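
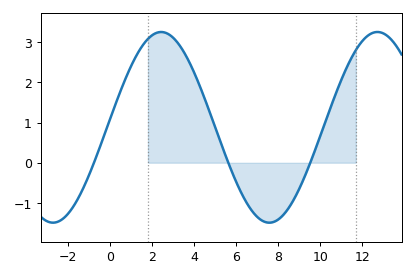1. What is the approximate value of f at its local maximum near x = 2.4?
3.25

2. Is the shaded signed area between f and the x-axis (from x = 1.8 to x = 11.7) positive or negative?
positive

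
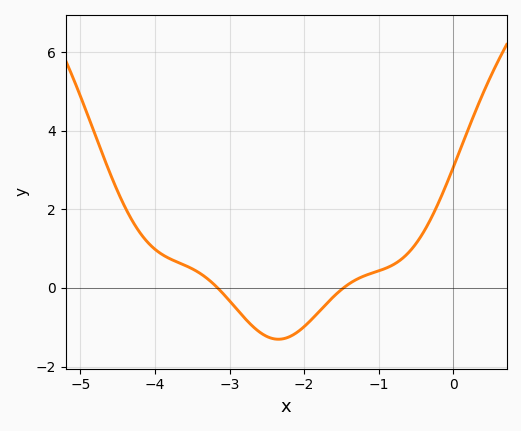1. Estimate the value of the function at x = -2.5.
-1.2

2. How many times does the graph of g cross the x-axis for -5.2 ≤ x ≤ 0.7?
2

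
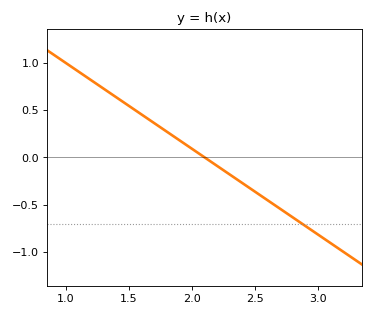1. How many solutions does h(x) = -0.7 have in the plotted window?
1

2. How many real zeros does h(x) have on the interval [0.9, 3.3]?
1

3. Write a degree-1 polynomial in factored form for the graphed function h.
y = -0.91(x - 2.1)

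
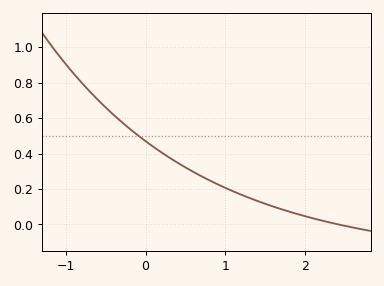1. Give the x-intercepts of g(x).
2.4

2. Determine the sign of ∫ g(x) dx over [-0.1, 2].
positive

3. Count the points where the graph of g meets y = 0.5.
1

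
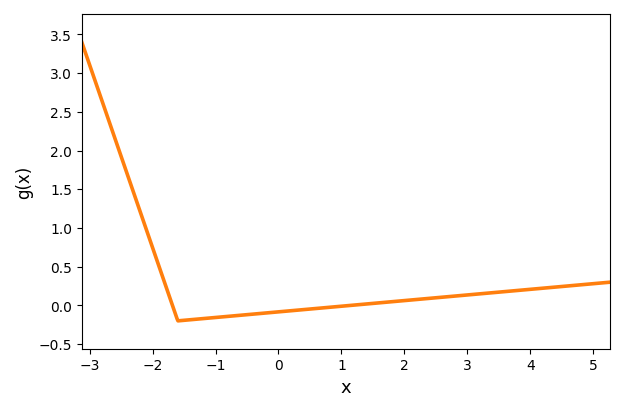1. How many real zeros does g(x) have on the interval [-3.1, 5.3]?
2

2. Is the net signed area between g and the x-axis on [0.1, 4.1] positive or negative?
positive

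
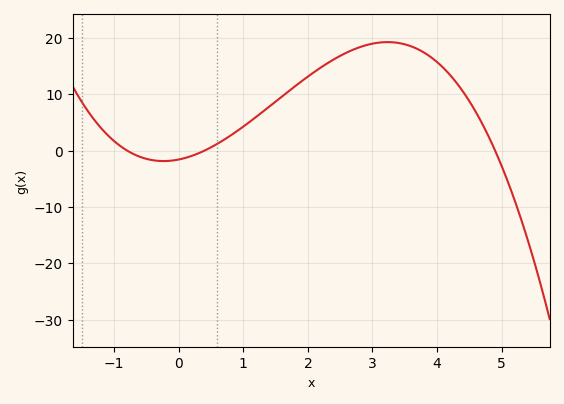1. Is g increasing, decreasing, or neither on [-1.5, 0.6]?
neither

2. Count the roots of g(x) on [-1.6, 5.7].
3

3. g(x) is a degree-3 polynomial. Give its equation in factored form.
y = -1.01(x + 0.8)(x - 0.4)(x - 4.9)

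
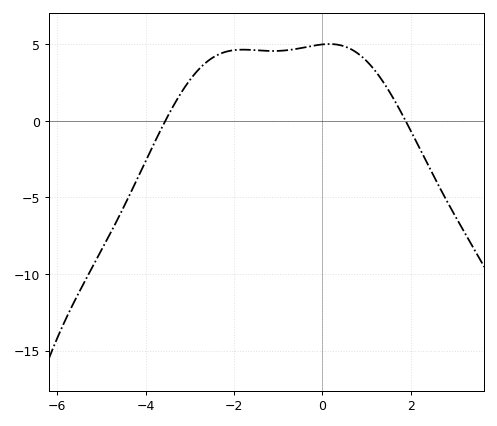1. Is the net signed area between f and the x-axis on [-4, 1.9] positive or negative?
positive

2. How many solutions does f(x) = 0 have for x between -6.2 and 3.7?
2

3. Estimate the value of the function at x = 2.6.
-4.05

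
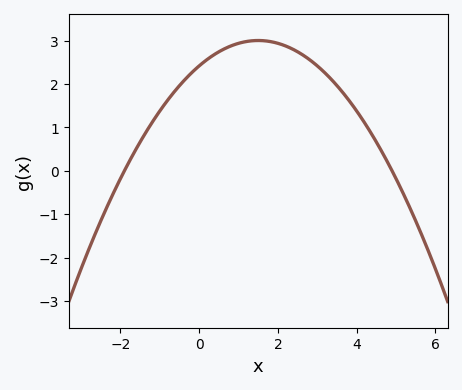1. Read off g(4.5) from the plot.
0.7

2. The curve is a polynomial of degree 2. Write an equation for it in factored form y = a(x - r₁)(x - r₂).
y = -0.26(x + 1.9)(x - 4.9)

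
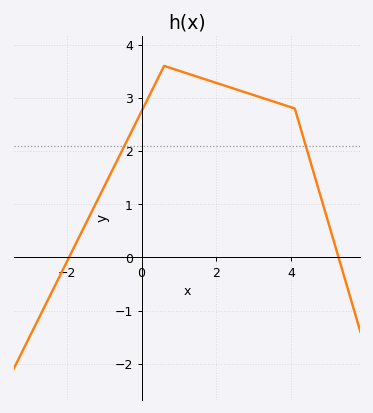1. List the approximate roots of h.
-2, 5.2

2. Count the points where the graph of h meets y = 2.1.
2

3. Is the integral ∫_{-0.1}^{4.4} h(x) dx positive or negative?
positive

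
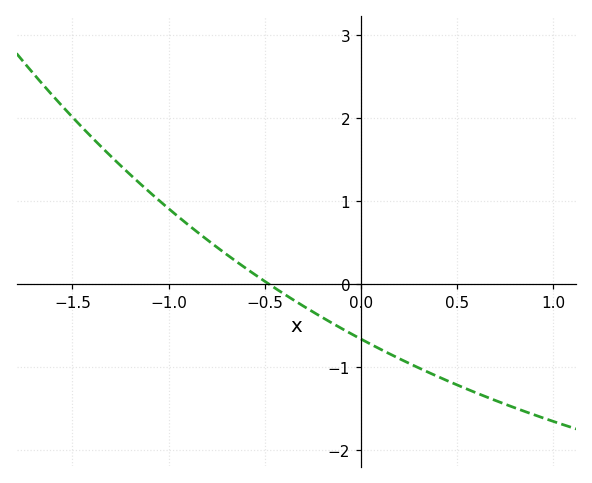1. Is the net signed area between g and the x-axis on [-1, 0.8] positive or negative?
negative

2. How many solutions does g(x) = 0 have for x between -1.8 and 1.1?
1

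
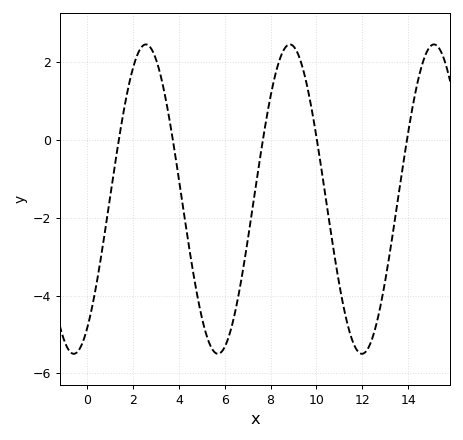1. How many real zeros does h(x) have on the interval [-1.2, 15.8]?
5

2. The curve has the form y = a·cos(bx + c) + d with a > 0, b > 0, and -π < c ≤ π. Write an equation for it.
y = 3.98cos(1x - 2.56) - 1.52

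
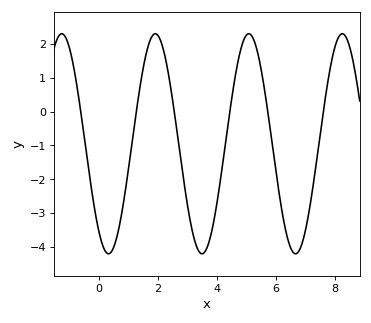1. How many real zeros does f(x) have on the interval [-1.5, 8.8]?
6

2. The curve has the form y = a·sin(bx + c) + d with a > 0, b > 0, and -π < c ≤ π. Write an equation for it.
y = 3.25sin(1.98x - 2.21) - 0.95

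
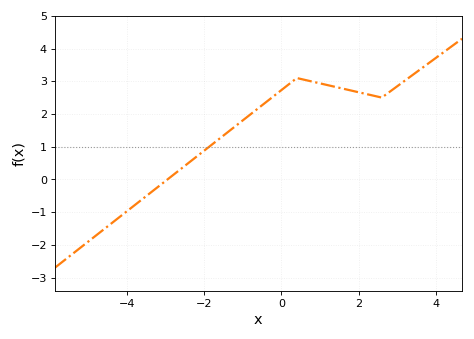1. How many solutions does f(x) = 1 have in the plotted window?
1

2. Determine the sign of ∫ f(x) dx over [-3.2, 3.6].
positive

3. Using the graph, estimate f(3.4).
3.19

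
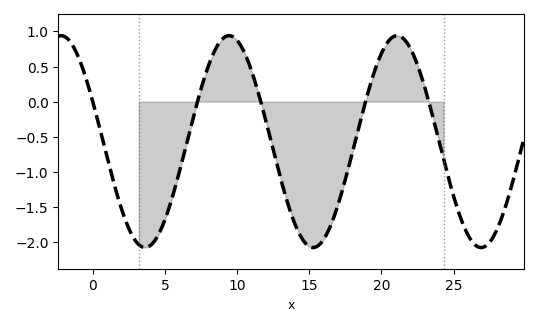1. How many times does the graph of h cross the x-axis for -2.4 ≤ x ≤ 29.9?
5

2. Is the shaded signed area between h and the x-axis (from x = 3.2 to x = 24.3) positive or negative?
negative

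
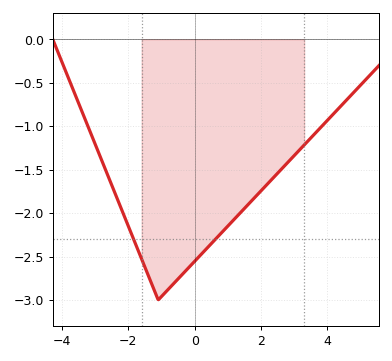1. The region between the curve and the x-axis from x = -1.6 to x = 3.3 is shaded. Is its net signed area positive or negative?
negative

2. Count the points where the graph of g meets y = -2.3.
2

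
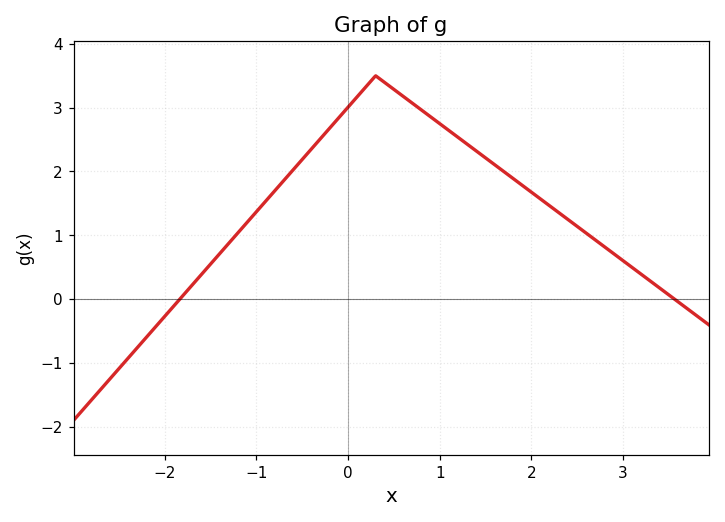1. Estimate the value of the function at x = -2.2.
-0.6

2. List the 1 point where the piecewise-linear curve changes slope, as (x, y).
(0.3, 3.5)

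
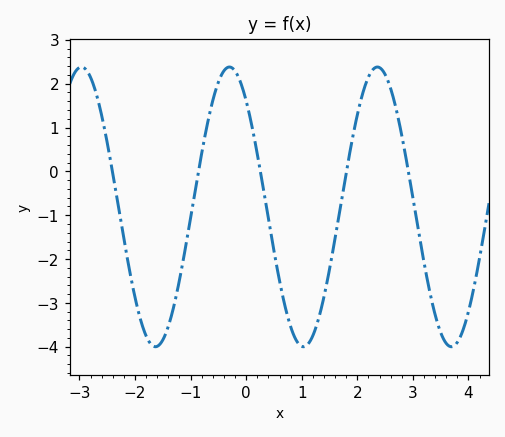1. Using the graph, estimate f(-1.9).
-3.4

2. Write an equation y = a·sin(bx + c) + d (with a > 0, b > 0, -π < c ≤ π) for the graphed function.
y = 3.19sin(2.4x + 2.3) - 0.81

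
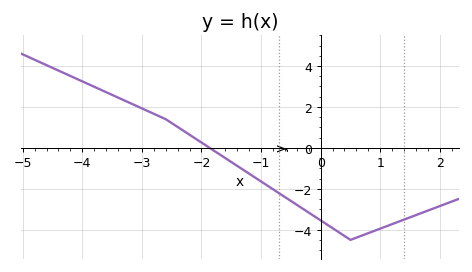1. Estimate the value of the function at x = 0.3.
-4.2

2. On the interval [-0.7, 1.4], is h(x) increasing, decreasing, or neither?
neither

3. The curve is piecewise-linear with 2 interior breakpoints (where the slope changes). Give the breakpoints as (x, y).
(-2.6, 1.4); (0.5, -4.5)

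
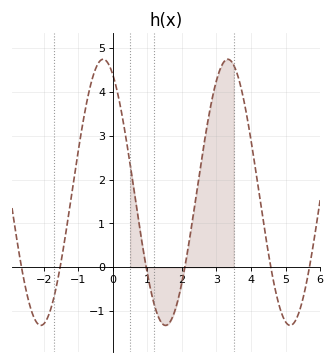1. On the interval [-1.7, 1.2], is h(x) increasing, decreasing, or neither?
neither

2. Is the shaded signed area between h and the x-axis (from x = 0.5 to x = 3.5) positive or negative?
positive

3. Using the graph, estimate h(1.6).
-1.3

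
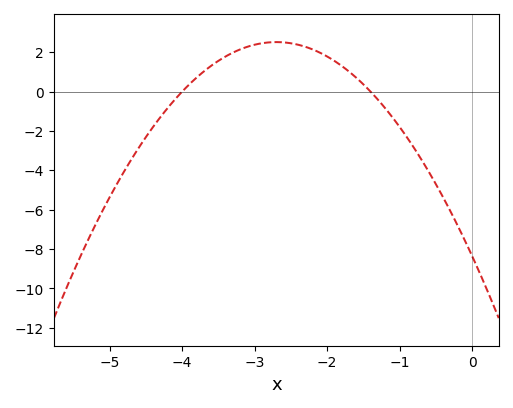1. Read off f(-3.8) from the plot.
0.715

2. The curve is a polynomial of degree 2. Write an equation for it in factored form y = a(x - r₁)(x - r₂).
y = -1.49(x + 4)(x + 1.4)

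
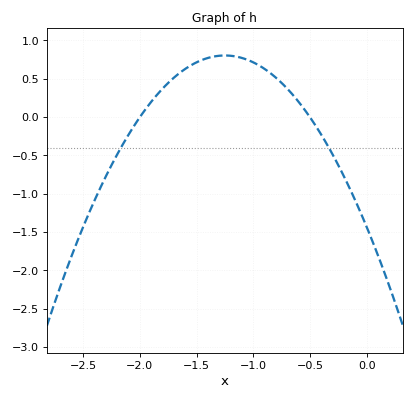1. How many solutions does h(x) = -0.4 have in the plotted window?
2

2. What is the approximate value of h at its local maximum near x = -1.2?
0.8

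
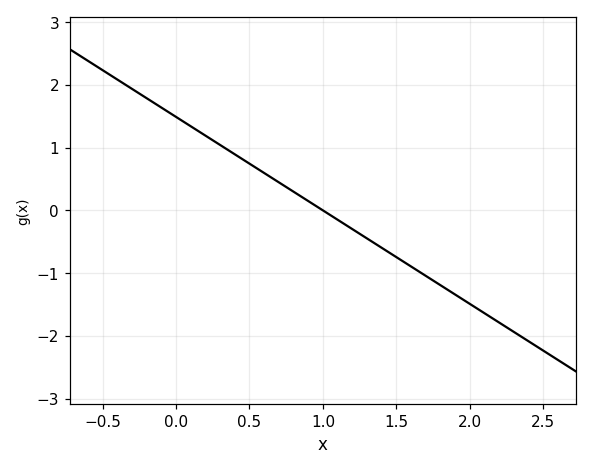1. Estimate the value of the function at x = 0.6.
0.596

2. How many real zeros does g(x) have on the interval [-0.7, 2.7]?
1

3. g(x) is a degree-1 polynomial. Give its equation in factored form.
y = -1.49(x - 1)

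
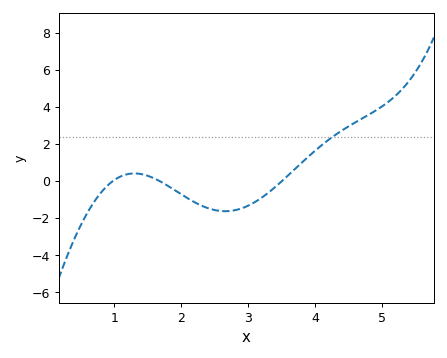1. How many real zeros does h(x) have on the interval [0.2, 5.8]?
3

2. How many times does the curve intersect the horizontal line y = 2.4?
1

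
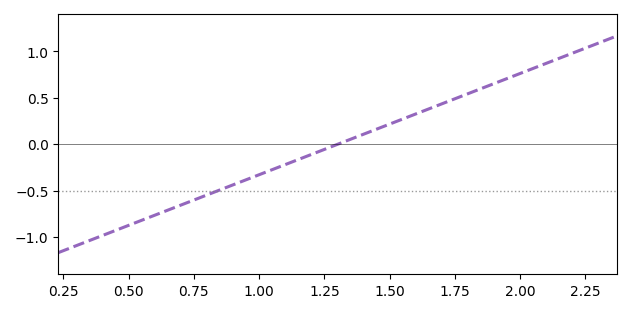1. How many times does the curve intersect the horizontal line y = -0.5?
1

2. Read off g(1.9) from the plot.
0.65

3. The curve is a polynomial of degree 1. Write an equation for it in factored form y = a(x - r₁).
y = 1.09(x - 1.3)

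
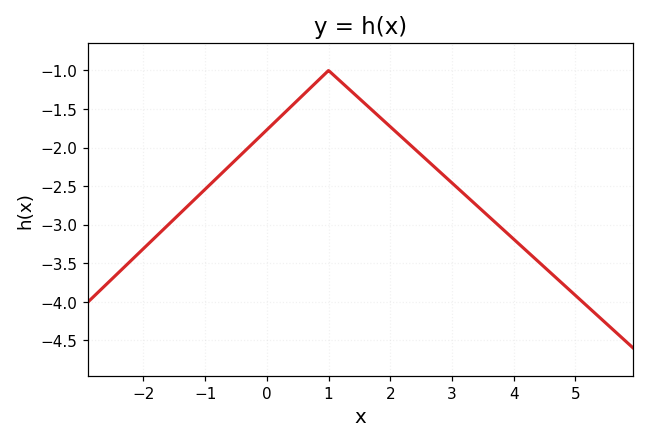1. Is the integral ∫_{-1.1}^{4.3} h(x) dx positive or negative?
negative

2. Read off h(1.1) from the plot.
-1.07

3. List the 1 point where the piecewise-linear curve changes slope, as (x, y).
(1, -1)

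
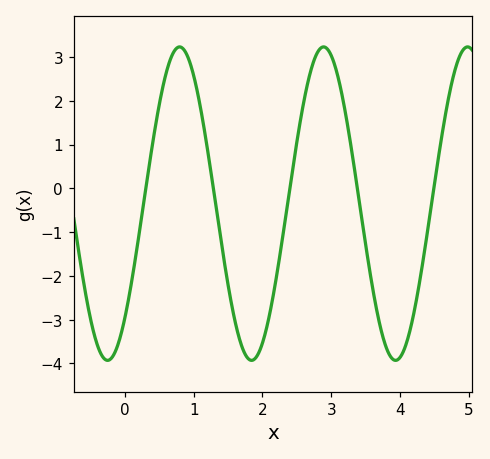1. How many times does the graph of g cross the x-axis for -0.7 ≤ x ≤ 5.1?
5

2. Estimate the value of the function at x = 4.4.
-0.984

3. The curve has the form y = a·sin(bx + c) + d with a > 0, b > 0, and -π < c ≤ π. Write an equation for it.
y = 3.58sin(3x - 0.812) - 0.35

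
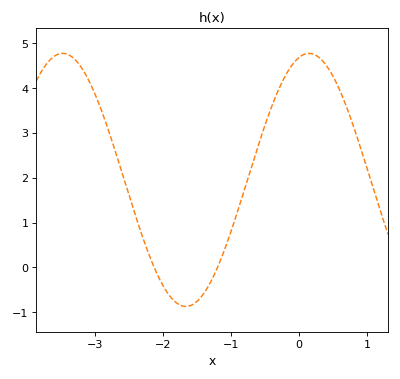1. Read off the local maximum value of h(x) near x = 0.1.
4.8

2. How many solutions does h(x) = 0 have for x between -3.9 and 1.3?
2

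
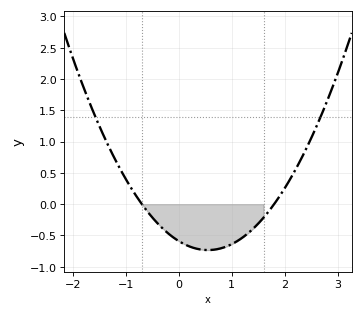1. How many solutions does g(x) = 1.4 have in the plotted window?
2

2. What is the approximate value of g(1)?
-0.639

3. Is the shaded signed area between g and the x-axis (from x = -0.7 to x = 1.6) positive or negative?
negative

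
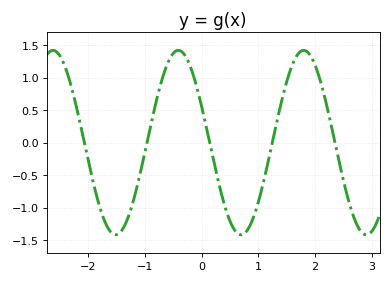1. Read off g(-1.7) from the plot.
-1.25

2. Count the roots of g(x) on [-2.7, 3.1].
5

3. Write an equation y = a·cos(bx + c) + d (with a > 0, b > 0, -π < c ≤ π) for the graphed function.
y = 1.42cos(2.8x + 1.2) + 0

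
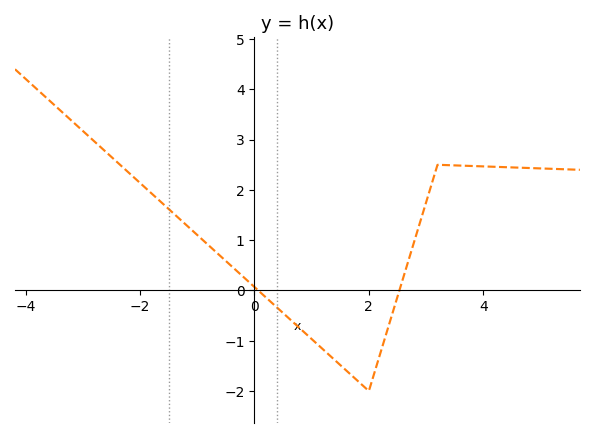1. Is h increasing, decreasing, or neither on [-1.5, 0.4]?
decreasing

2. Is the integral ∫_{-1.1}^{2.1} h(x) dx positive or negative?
negative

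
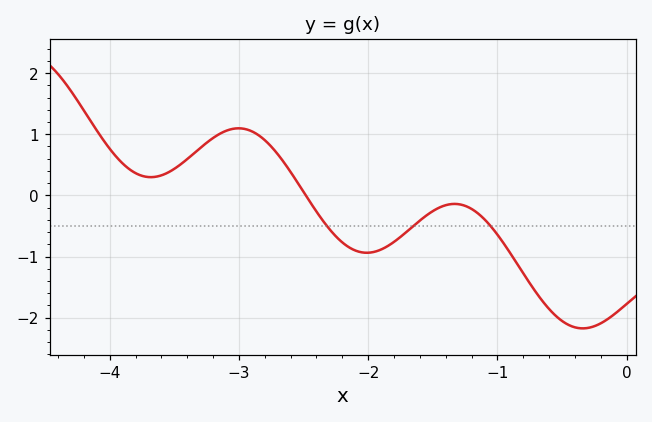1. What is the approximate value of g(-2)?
-0.9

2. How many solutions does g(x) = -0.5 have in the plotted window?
3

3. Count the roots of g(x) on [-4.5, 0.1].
1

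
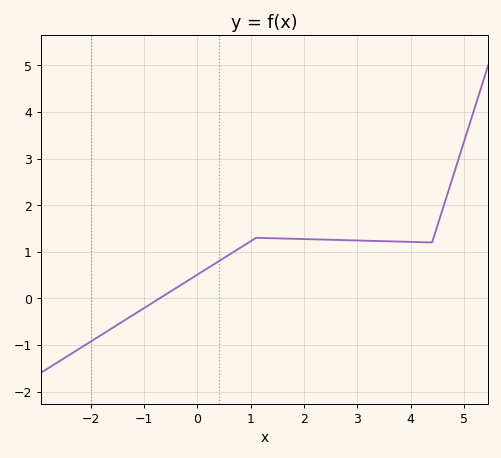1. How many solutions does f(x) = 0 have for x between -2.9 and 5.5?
1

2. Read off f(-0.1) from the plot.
0.4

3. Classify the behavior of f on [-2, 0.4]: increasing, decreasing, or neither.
increasing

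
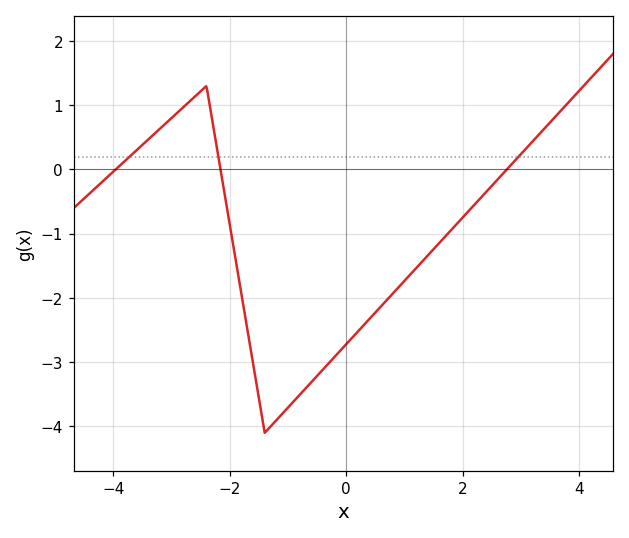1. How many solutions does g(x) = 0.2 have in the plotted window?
3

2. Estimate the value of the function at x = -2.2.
0.22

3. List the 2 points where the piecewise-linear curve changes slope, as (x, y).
(-2.4, 1.3); (-1.4, -4.1)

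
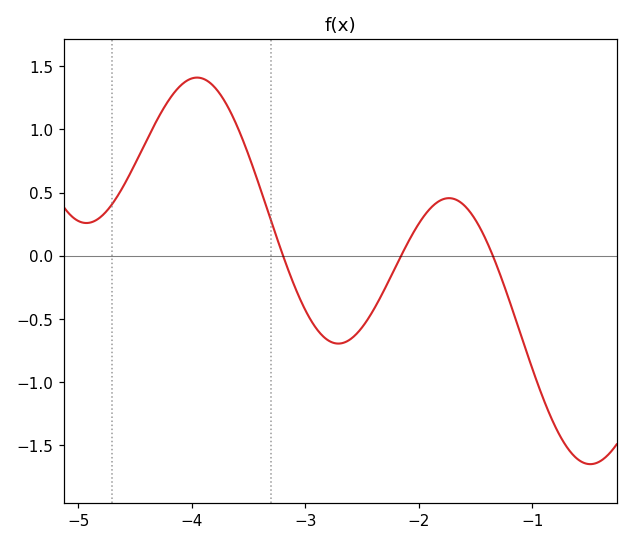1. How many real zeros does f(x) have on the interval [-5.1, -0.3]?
3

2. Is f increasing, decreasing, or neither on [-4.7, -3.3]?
neither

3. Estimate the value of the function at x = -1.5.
0.284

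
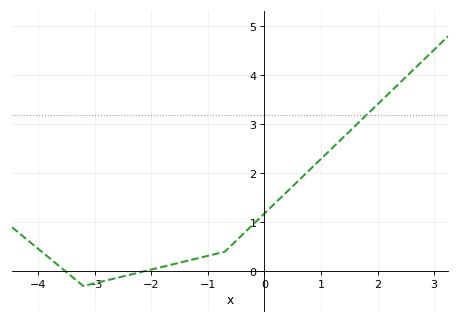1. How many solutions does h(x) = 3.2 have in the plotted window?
1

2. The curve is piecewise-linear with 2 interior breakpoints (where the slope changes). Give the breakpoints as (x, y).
(-3.2, -0.3); (-0.7, 0.4)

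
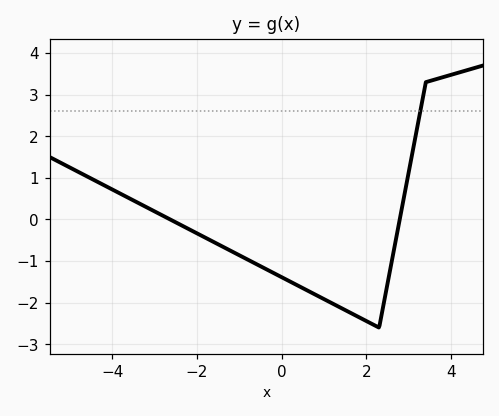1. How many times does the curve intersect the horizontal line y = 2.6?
1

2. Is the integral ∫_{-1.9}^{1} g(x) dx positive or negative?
negative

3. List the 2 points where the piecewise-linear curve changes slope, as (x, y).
(2.3, -2.6); (3.4, 3.3)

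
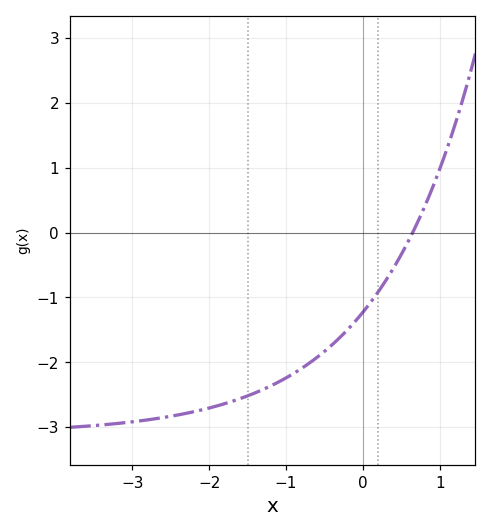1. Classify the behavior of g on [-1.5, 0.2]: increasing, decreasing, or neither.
increasing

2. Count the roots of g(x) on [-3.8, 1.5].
1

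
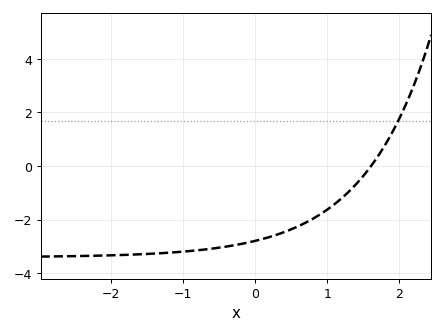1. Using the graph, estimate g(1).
-1.6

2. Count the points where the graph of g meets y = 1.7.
1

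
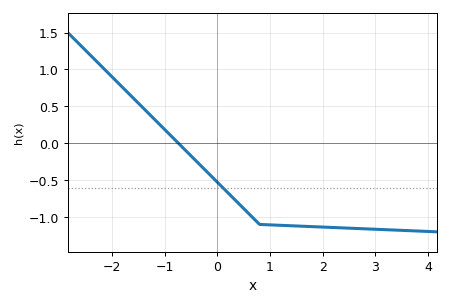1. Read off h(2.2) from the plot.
-1.14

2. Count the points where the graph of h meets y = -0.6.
1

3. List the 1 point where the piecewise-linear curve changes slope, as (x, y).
(0.8, -1.1)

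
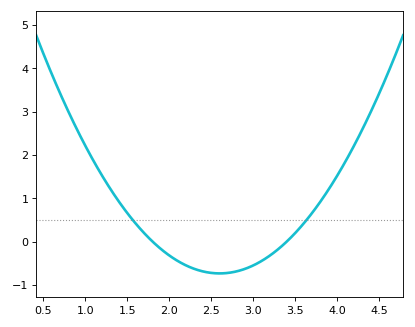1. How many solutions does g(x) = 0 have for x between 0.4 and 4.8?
2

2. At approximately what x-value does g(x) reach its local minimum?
2.6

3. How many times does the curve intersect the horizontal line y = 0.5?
2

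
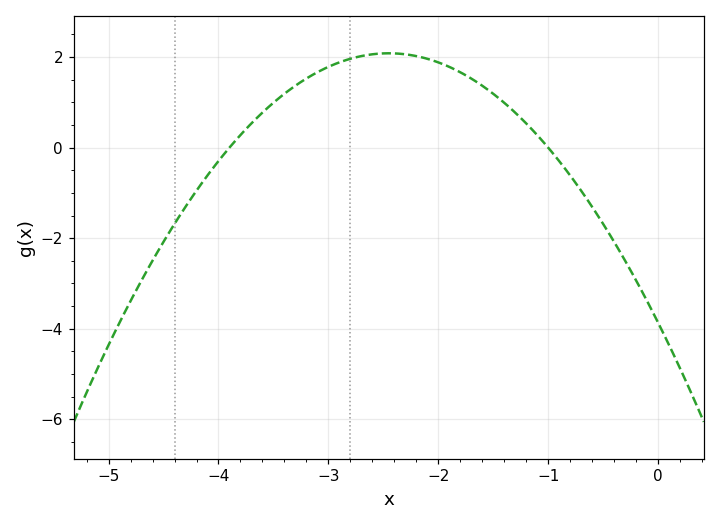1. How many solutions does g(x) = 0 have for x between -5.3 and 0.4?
2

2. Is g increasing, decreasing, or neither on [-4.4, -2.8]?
increasing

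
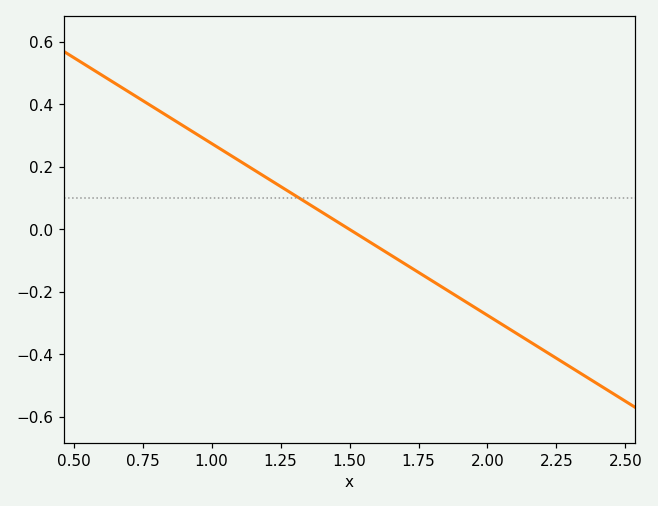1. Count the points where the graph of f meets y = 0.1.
1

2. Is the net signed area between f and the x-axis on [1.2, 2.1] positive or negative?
negative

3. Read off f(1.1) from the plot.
0.22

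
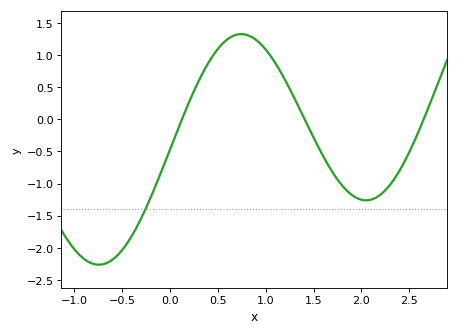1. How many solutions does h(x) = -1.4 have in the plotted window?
1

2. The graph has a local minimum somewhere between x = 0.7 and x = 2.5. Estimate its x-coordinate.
2.05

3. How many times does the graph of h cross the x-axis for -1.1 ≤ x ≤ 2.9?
3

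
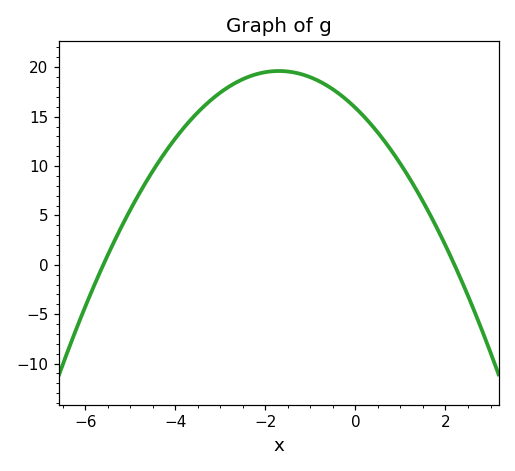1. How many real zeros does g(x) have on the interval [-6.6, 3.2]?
2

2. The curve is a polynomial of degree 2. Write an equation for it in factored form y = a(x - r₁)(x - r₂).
y = -1.29(x + 5.6)(x - 2.2)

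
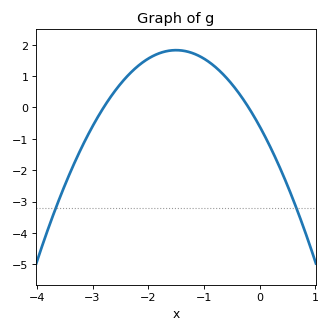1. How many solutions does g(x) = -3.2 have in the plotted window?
2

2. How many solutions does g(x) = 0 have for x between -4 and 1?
2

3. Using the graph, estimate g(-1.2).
1.73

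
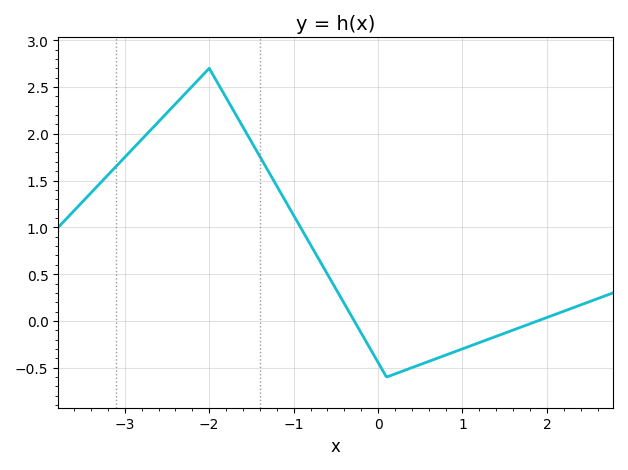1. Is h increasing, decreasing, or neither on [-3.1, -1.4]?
neither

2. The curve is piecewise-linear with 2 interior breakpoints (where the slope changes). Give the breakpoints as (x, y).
(-2, 2.7); (0.1, -0.6)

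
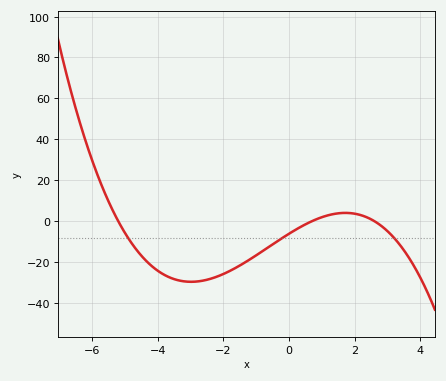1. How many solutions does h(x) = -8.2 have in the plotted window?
3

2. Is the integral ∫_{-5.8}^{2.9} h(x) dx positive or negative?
negative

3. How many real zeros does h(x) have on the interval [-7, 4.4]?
3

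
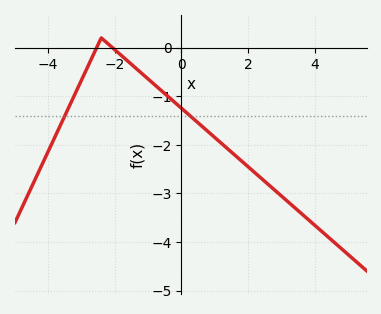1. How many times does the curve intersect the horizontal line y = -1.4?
2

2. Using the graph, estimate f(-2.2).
0.1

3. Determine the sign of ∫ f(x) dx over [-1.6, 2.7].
negative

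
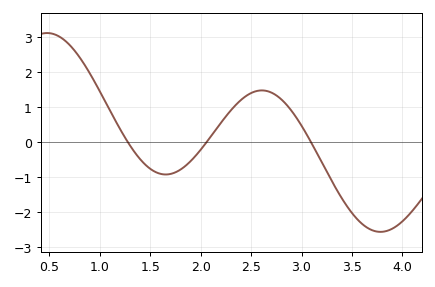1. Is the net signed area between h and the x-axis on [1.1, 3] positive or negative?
positive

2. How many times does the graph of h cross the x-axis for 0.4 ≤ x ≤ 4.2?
3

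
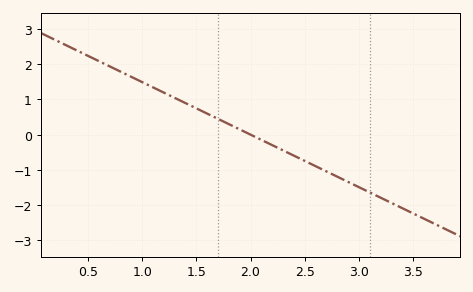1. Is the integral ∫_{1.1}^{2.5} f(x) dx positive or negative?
positive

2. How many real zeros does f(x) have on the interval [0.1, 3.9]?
1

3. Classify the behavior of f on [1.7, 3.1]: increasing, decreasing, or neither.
decreasing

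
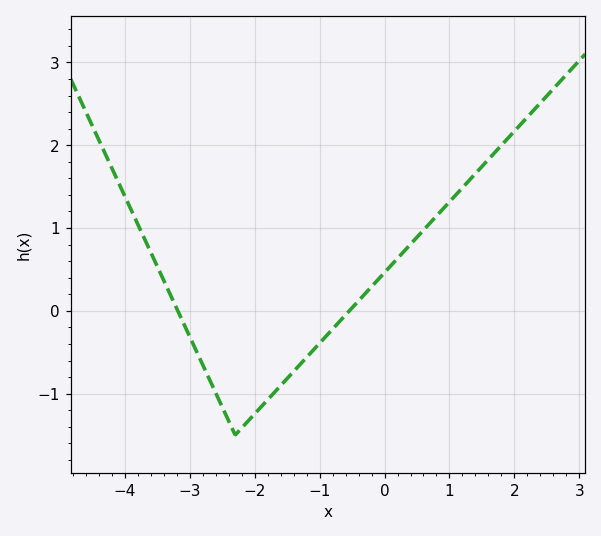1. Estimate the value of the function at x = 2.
2.17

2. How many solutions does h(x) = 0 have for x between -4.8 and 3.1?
2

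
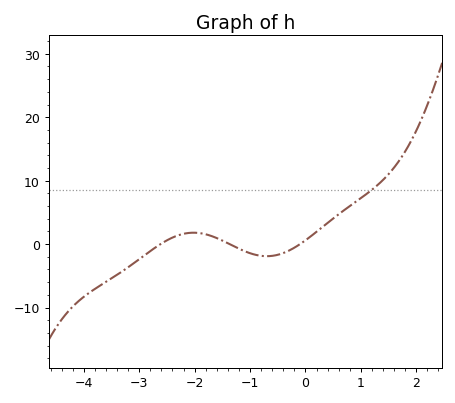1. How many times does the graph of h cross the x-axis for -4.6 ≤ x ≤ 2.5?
3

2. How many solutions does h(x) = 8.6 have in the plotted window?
1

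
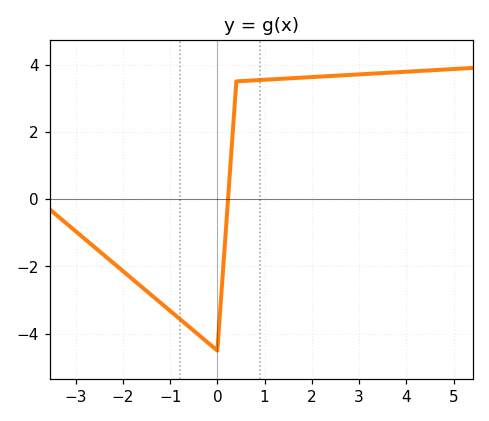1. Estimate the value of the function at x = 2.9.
3.6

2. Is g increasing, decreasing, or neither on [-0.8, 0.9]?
neither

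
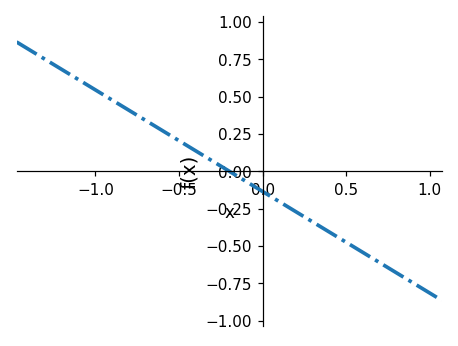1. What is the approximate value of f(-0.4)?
0.14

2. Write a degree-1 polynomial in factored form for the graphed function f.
y = -0.68(x + 0.2)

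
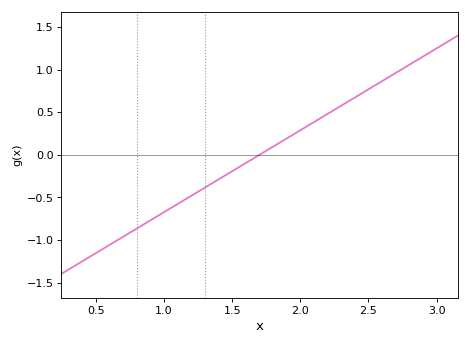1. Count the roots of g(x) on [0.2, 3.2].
1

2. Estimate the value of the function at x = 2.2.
0.48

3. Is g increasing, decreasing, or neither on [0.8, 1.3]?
increasing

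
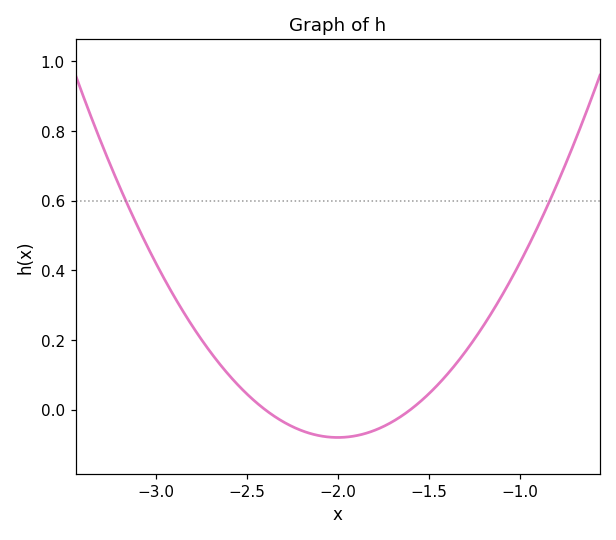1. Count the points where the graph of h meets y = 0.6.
2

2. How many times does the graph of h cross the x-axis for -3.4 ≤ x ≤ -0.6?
2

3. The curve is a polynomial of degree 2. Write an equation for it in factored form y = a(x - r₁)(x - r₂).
y = 0.5(x + 2.4)(x + 1.6)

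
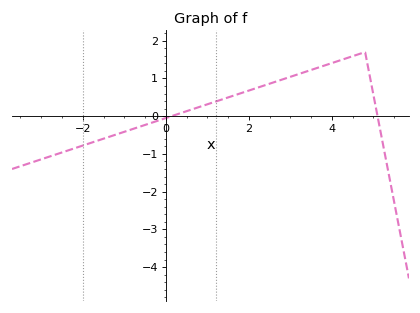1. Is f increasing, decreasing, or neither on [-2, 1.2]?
increasing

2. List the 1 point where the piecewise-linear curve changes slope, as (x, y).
(4.8, 1.7)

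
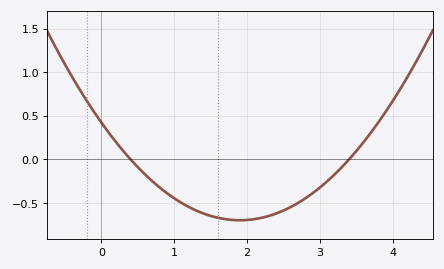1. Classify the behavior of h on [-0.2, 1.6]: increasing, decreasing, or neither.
decreasing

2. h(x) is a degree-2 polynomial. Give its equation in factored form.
y = 0.31(x - 0.4)(x - 3.4)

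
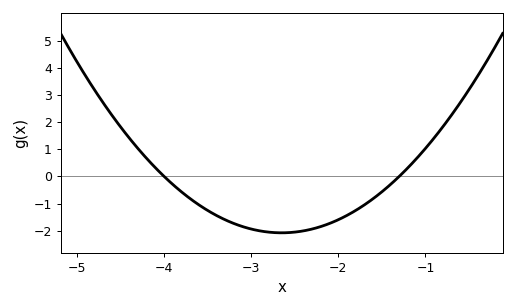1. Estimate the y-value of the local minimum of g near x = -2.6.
-2.08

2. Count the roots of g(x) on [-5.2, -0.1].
2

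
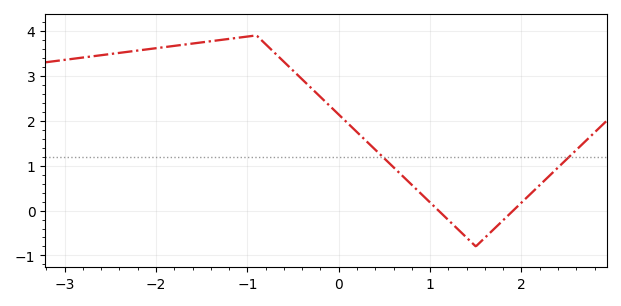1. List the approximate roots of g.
1.1, 1.9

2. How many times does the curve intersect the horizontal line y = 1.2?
2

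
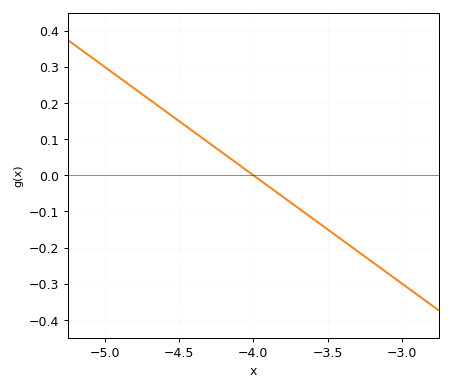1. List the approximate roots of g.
-4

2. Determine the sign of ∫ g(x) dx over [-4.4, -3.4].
negative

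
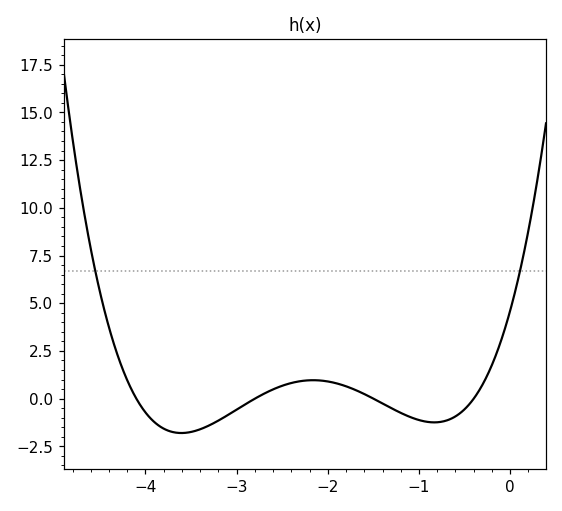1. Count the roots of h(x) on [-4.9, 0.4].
4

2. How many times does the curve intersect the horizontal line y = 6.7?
2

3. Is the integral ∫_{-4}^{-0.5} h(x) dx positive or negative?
negative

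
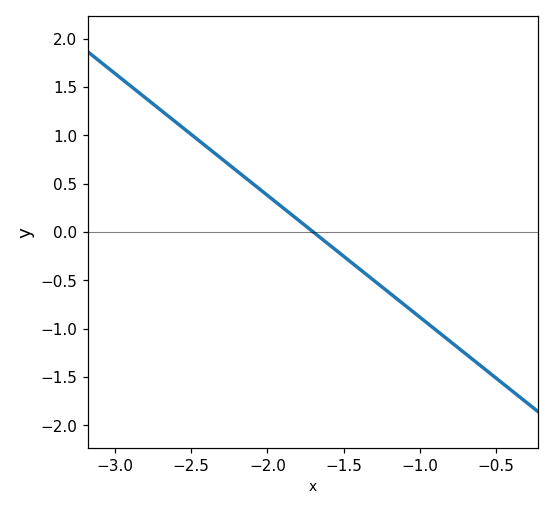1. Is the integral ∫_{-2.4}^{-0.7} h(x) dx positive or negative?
negative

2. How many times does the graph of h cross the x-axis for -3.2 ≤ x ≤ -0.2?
1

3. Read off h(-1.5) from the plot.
-0.25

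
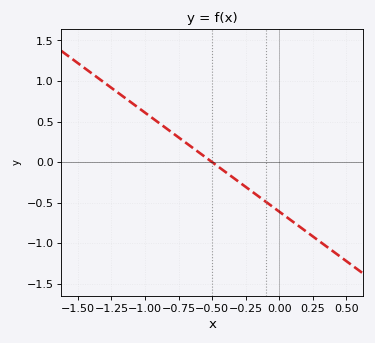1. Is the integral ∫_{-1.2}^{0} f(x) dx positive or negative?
positive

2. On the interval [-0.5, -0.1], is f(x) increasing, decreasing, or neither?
decreasing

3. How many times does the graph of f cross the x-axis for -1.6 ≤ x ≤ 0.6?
1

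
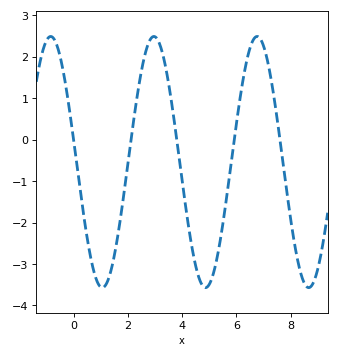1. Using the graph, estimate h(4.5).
-3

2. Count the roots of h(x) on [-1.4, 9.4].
5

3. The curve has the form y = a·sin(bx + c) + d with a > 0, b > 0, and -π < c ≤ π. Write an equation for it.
y = 3.03sin(1.6x + 3) - 0.54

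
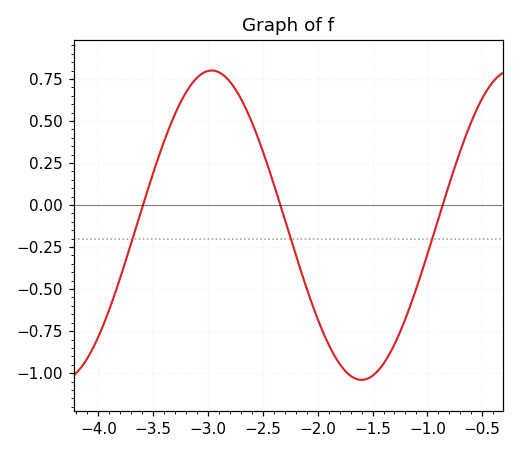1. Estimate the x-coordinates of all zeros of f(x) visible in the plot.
-3.6, -2.3, -0.9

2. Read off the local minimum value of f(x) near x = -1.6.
-1.05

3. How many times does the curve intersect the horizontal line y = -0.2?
3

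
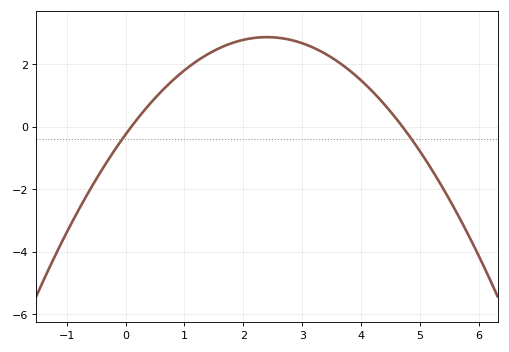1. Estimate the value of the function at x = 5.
-0.794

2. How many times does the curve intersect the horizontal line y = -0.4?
2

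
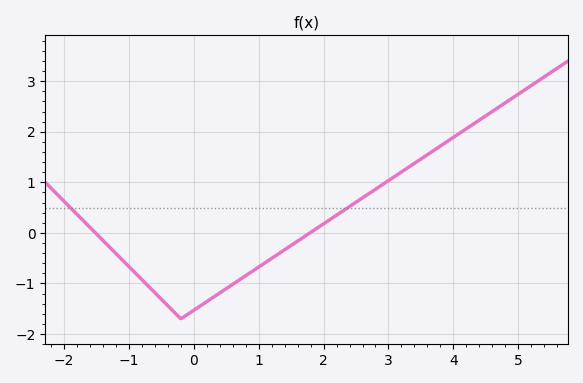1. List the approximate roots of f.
-1.52, 1.79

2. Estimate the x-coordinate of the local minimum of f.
-0.199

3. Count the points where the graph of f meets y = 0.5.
2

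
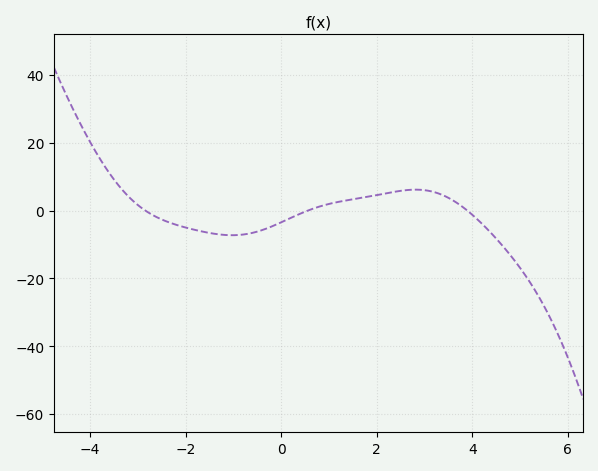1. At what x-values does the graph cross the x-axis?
-2.84, 0.553, 3.9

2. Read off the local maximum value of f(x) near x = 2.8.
6.2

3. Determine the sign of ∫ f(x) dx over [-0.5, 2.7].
positive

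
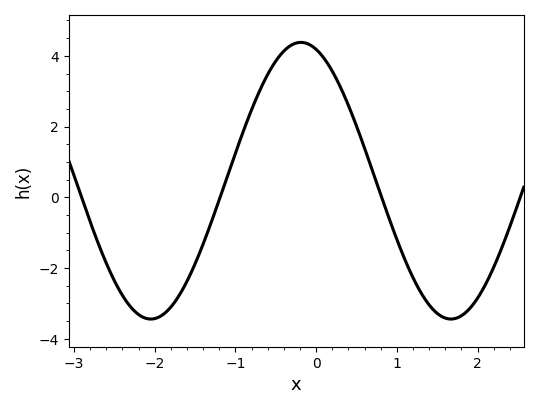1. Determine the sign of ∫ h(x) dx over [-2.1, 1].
positive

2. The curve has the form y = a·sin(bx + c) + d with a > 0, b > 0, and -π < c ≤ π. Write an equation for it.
y = 3.91sin(1.7x + 1.9) + 0.47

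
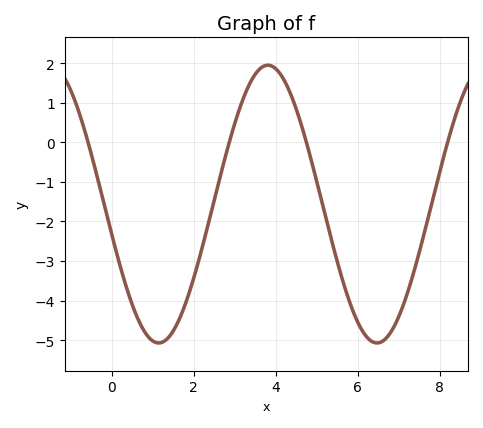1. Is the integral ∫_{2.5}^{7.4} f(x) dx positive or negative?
negative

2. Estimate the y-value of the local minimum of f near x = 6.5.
-5.1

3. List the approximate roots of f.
-0.6, 2.8, 4.8, 8.2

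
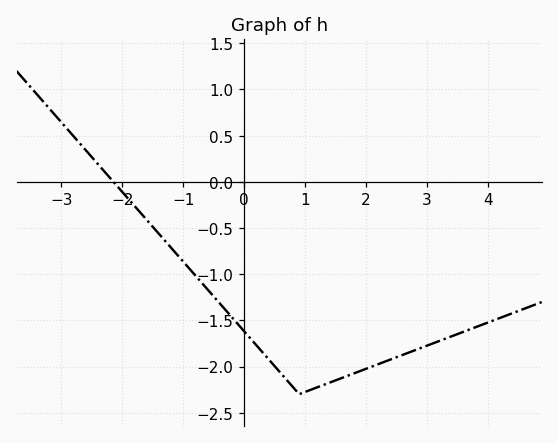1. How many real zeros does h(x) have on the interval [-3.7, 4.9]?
1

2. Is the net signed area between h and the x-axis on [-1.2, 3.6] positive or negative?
negative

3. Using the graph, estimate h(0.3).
-1.85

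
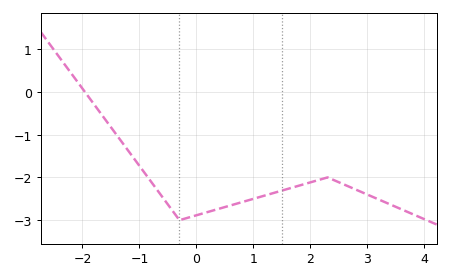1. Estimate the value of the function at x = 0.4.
-2.73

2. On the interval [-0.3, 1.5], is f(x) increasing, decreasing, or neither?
increasing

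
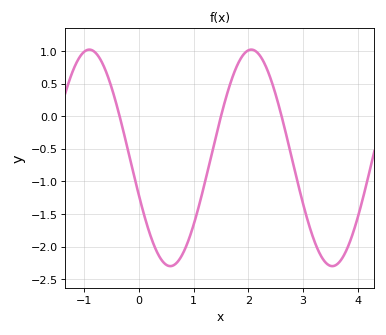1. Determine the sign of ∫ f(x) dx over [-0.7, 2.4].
negative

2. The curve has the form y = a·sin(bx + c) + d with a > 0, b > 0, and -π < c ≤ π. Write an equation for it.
y = 1.66sin(2.1x - 2.8) - 0.64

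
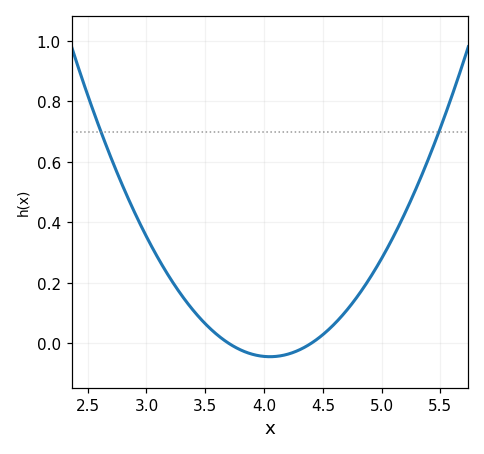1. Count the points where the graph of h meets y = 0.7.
2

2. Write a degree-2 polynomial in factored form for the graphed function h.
y = 0.36(x - 3.7)(x - 4.4)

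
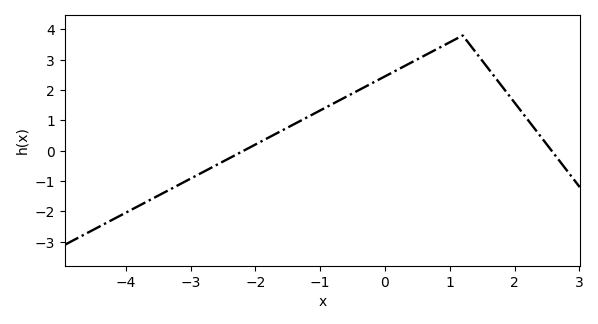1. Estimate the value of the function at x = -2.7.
-0.6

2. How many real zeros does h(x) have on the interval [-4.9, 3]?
2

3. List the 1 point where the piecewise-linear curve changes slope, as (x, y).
(1.2, 3.8)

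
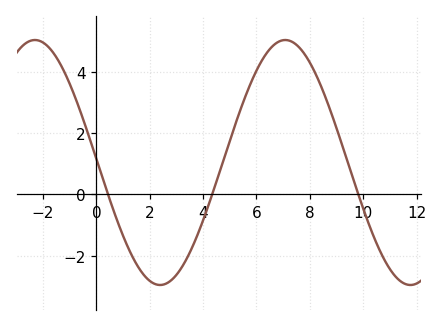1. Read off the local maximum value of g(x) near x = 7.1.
5.03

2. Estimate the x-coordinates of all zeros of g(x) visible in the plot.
0.438, 4.34, 9.82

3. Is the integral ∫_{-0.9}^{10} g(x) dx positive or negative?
positive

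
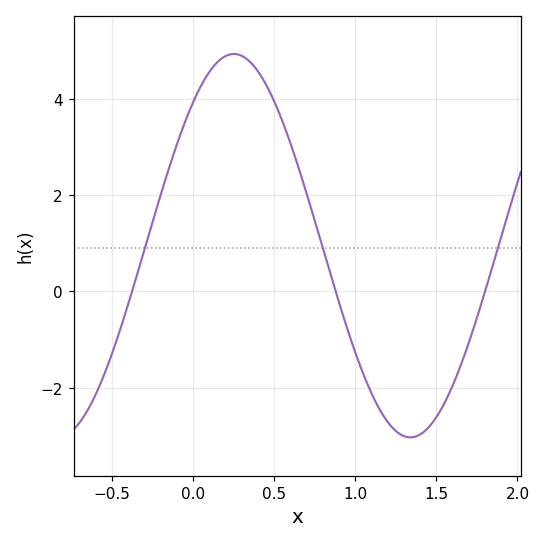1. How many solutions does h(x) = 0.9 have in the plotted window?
3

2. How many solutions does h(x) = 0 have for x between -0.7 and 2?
3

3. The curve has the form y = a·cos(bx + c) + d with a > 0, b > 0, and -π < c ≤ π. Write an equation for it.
y = 3.98cos(2.89x - 0.732) + 0.95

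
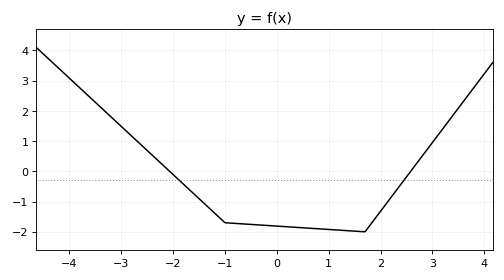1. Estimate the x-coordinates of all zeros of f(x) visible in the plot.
-2.07, 2.58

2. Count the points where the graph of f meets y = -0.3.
2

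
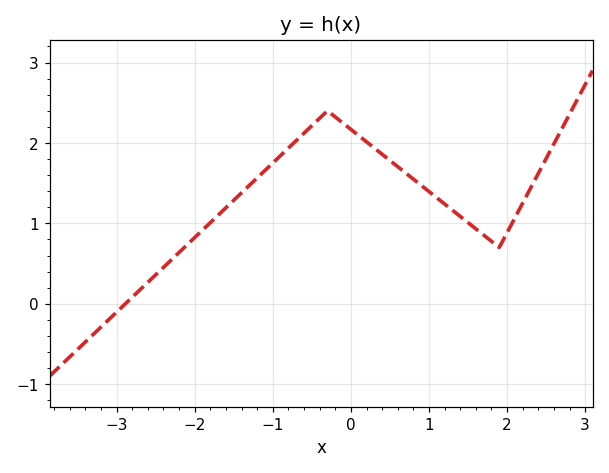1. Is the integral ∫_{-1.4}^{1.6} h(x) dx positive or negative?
positive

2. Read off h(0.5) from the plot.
1.8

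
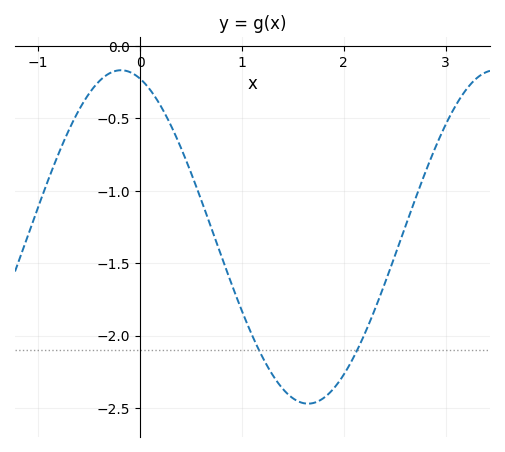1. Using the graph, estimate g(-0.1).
-0.183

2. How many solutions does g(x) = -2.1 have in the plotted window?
2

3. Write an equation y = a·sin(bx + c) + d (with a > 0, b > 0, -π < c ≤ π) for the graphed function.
y = 1.15sin(1.71x + 1.89) - 1.32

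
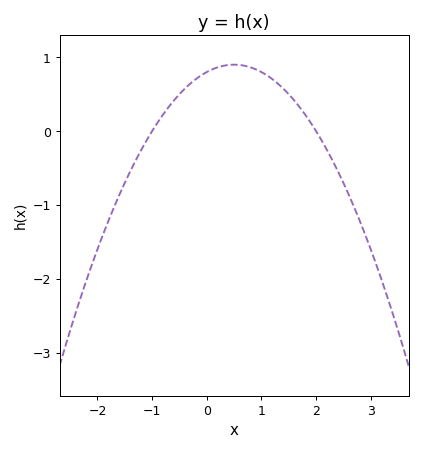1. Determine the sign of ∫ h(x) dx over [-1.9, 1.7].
positive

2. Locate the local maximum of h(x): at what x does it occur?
0.5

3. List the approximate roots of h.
-1, 2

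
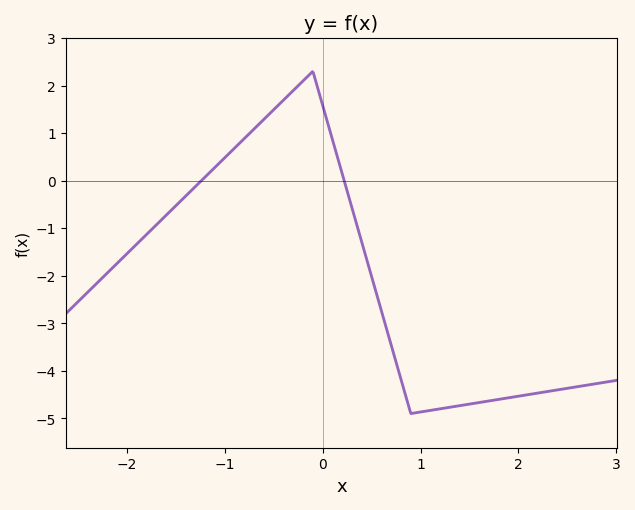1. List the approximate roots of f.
-1.24, 0.219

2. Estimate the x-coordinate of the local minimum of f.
0.902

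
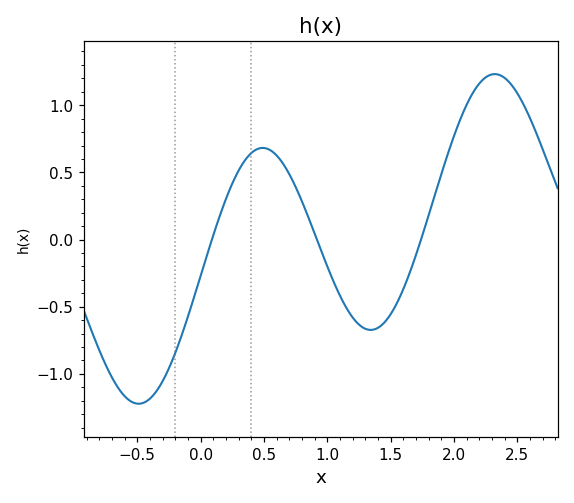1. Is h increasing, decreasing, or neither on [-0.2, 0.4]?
increasing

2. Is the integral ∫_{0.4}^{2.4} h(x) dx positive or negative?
positive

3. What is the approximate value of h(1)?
-0.2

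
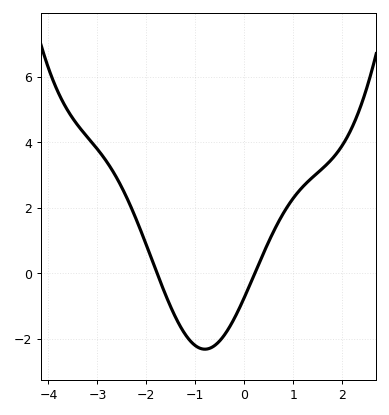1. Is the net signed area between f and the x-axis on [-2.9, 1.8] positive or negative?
positive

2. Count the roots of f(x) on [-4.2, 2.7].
2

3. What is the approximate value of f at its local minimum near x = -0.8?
-2.4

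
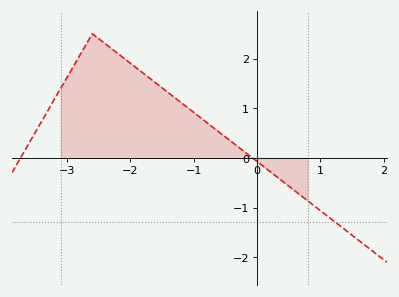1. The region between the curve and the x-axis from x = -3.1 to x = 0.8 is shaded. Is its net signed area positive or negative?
positive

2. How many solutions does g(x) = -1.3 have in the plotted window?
1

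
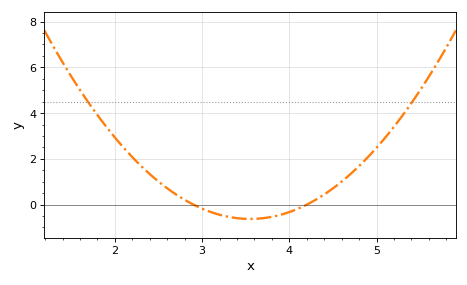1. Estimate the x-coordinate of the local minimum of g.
3.6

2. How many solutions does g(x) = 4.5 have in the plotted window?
2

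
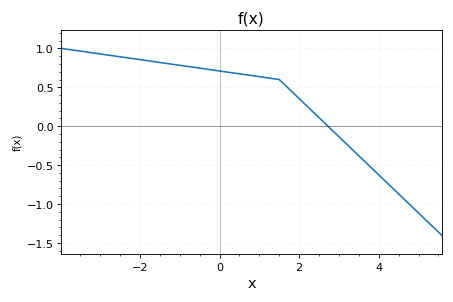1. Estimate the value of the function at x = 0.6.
0.666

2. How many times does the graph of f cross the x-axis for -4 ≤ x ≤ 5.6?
1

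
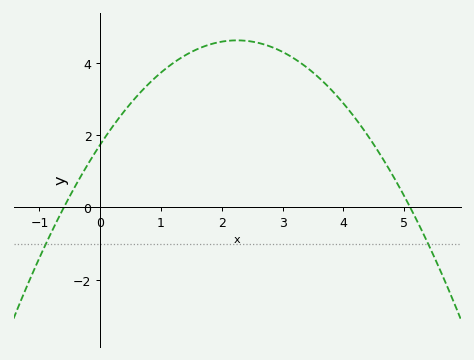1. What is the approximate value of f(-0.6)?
0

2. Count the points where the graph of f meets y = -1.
2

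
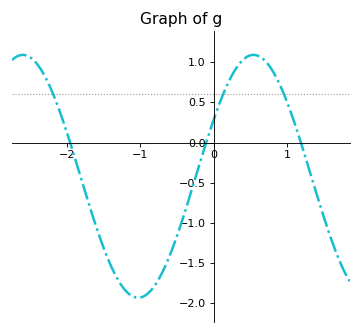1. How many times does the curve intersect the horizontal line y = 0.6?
3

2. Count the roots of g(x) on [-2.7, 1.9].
3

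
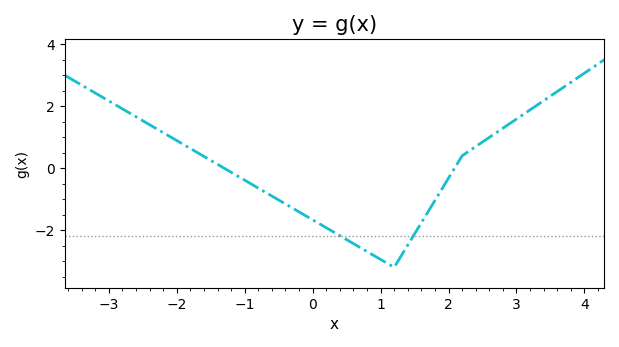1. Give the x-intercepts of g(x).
-1.4, 2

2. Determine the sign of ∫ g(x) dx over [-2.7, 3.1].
negative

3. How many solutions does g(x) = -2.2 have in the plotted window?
2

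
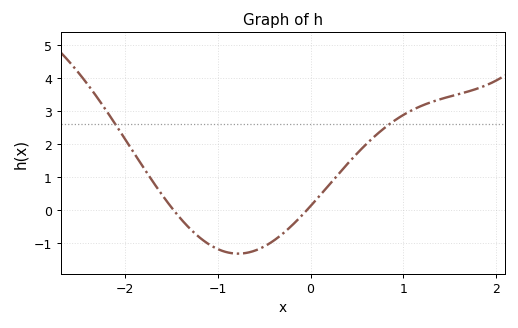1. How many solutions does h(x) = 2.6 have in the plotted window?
2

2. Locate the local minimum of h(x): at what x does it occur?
-0.8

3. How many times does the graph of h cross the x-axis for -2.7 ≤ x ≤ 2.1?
2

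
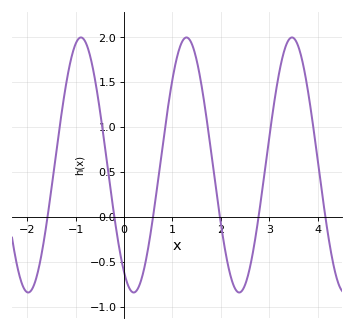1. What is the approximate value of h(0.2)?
-0.85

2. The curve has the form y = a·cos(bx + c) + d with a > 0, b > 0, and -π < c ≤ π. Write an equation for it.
y = 1.42cos(2.9x + 2.6) + 0.58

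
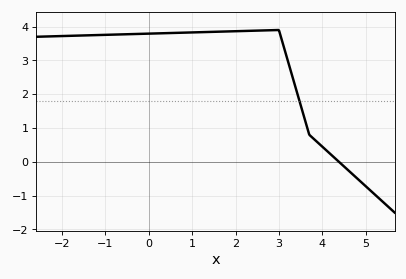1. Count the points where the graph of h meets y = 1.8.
1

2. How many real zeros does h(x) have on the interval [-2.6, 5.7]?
1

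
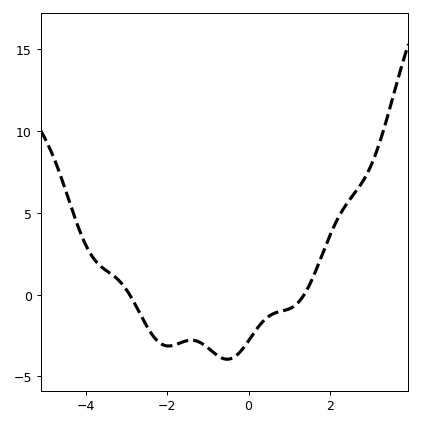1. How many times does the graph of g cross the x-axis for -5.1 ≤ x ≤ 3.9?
2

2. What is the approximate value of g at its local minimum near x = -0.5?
-4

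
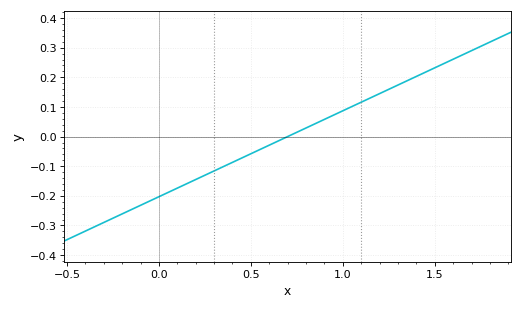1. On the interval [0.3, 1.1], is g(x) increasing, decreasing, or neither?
increasing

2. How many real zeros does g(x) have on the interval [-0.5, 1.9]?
1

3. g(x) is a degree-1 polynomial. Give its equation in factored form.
y = 0.29(x - 0.7)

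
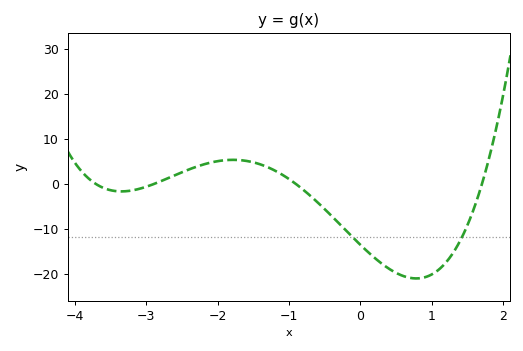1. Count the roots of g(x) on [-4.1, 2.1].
4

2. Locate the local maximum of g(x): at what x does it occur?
-1.78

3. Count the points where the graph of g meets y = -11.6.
2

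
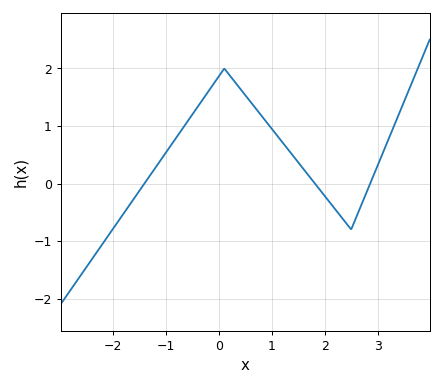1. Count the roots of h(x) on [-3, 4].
3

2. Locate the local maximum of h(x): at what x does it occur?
0.1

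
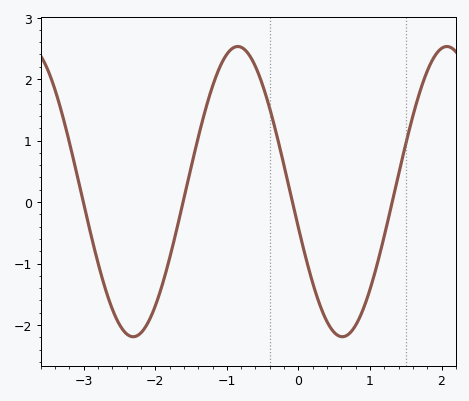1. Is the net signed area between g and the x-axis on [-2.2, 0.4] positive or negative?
positive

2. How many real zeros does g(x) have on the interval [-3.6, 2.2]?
4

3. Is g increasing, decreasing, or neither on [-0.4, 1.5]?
neither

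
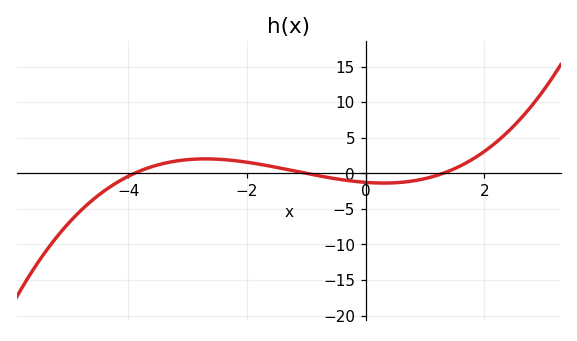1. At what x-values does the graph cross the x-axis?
-4, -1, 1.2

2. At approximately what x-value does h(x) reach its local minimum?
0.4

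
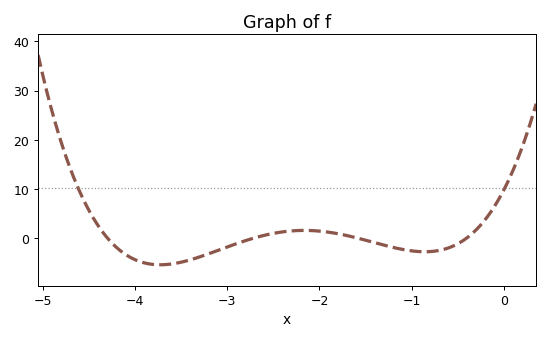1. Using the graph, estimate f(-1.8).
0.832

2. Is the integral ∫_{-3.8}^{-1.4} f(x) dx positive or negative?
negative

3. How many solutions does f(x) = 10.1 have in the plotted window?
2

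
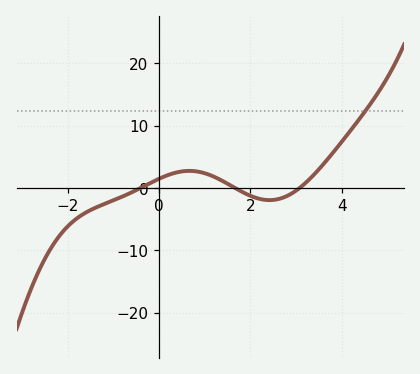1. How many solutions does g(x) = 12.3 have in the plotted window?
1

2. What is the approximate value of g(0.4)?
3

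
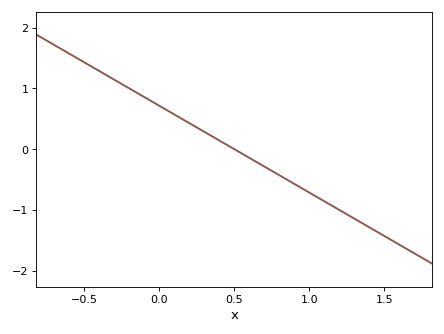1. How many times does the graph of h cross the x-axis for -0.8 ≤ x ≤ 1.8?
1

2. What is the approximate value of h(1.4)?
-1.29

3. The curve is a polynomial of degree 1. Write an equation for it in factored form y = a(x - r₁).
y = -1.43(x - 0.5)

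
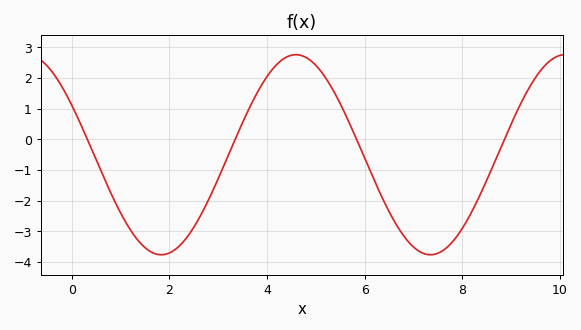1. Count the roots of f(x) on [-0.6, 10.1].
4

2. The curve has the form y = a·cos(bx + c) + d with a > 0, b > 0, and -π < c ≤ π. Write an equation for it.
y = 3.26cos(1.14x + 1.05) - 0.5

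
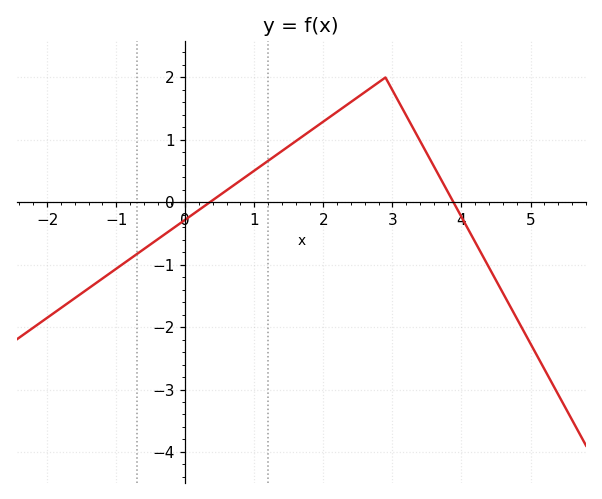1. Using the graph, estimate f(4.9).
-2.06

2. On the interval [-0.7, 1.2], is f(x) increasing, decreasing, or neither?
increasing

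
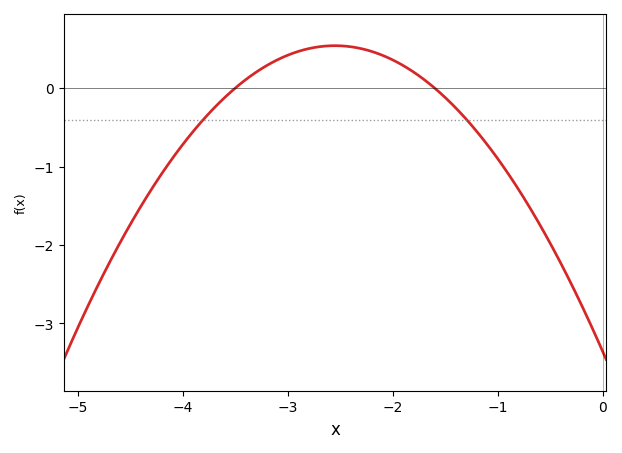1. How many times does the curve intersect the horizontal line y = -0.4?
2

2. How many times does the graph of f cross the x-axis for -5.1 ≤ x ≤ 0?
2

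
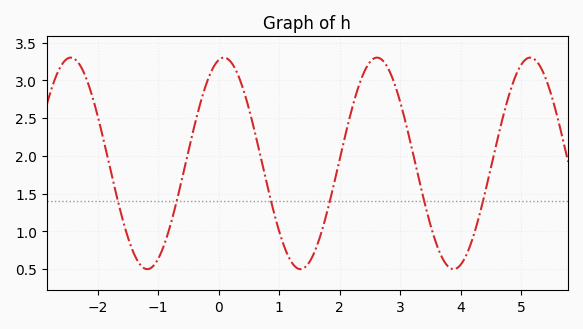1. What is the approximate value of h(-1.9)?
2.2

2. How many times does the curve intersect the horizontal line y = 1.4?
6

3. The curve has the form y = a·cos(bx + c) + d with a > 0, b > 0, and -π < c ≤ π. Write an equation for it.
y = 1.4cos(2.5x - 0.21) + 1.9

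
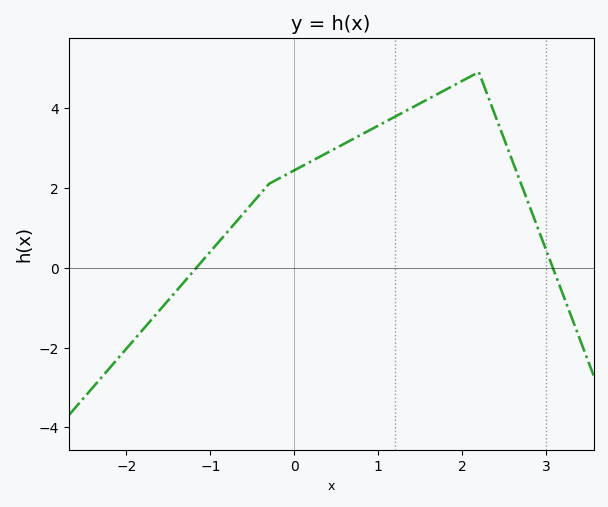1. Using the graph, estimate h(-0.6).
1.4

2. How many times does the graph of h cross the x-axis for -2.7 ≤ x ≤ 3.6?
2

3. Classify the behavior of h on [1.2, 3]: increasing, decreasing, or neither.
neither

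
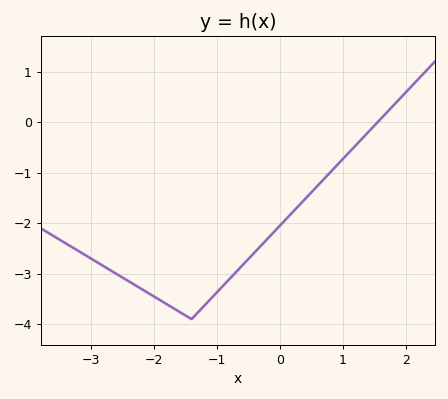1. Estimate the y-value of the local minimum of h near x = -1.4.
-3.9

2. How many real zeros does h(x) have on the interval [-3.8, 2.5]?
1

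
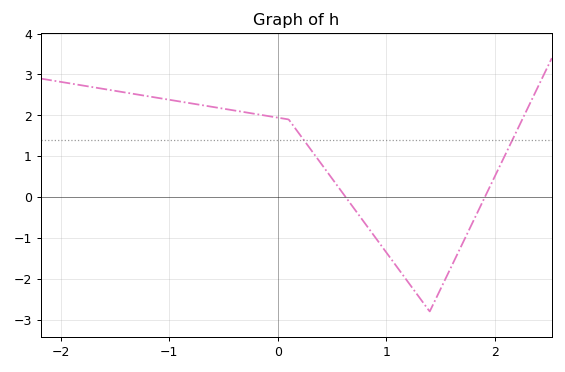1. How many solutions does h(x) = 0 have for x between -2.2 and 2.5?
2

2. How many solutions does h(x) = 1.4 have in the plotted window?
2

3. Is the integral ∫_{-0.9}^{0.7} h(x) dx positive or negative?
positive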